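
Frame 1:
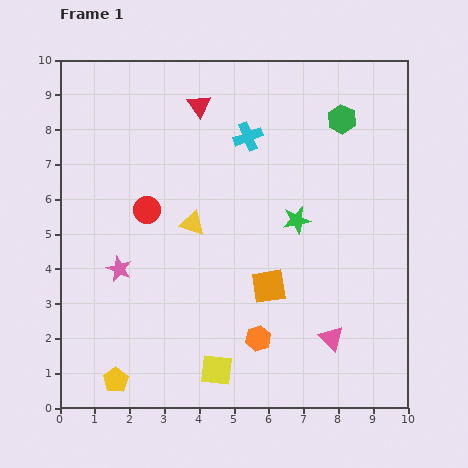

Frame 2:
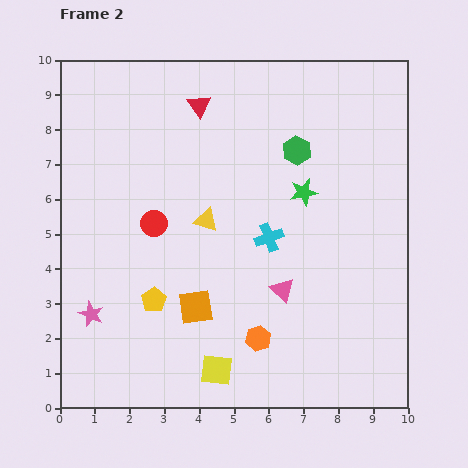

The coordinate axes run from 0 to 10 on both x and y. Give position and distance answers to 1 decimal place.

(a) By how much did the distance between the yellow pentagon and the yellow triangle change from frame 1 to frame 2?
-2.3

Distance in frame 1: 5.0. Distance in frame 2: 2.7.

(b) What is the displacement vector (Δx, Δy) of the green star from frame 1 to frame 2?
(0.2, 0.8)

The green star was at (6.8, 5.4) in frame 1 and (7.0, 6.2) in frame 2.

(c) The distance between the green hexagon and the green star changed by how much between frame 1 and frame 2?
-2.0

Distance in frame 1: 3.2. Distance in frame 2: 1.2.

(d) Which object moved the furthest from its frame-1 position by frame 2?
the cyan cross

(moved 3.0; next 2.5)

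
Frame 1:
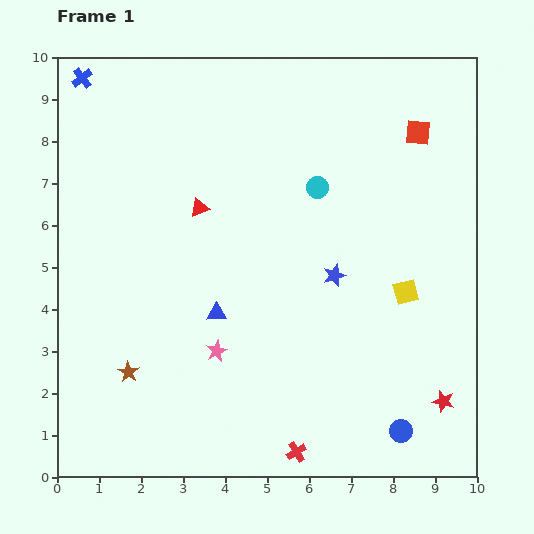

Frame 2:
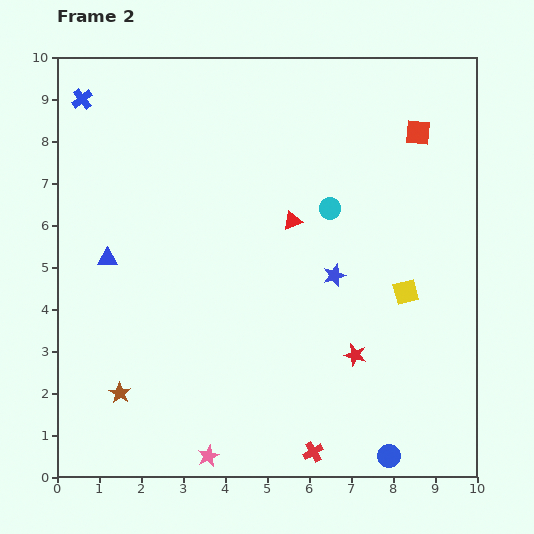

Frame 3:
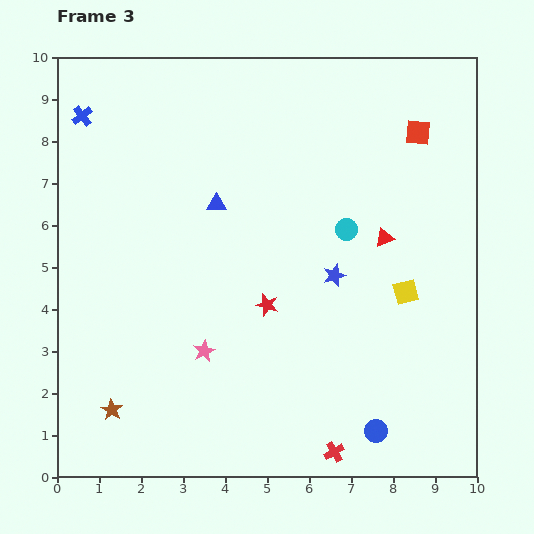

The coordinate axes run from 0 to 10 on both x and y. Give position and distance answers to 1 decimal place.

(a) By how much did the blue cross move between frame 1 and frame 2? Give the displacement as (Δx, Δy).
(0.0, -0.5)

The blue cross was at (0.6, 9.5) in frame 1 and (0.6, 9.0) in frame 2.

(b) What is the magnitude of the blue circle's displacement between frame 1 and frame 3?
0.6

The blue circle moved from (8.2, 1.1) to (7.6, 1.1), a distance of √(0.6² + 0.0²) ≈ 0.6.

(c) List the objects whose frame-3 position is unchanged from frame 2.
the blue star, the yellow square, the red square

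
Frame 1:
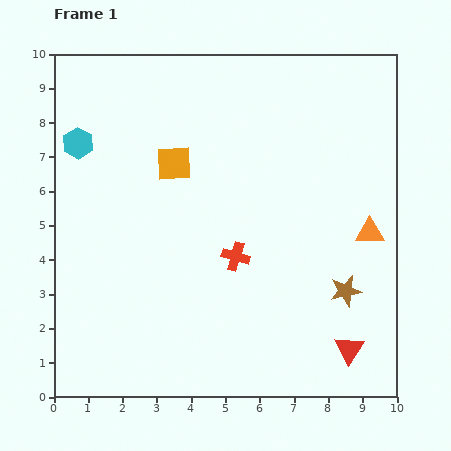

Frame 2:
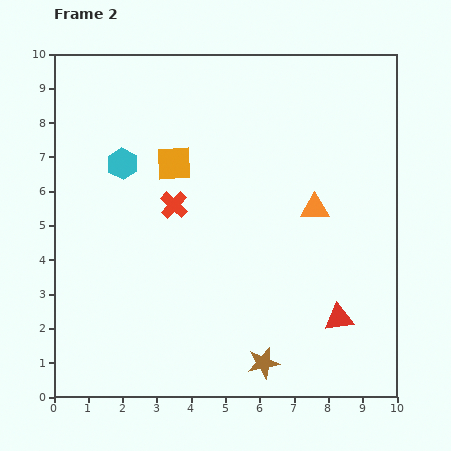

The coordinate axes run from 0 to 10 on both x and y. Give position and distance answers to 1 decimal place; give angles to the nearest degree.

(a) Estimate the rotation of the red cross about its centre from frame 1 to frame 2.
25° clockwise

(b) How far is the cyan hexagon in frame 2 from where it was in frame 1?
1.4

The cyan hexagon moved from (0.7, 7.4) to (2.0, 6.8), a distance of √(1.3² + 0.6²) ≈ 1.4.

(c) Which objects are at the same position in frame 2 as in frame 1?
the orange square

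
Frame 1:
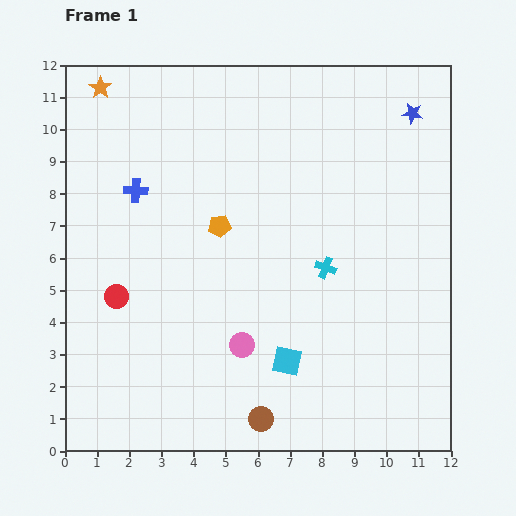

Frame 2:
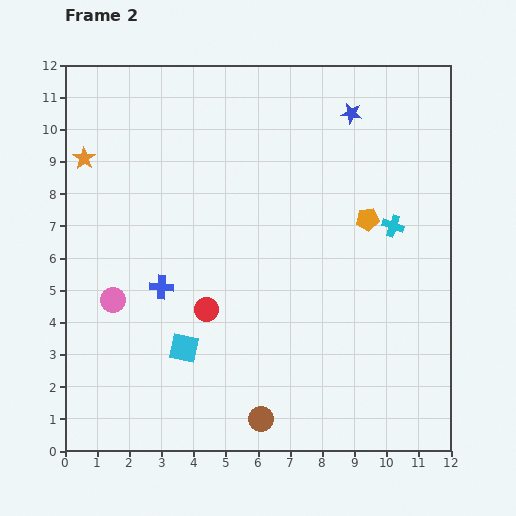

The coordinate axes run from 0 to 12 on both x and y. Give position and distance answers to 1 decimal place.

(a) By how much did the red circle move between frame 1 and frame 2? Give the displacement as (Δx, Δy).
(2.8, -0.4)

The red circle was at (1.6, 4.8) in frame 1 and (4.4, 4.4) in frame 2.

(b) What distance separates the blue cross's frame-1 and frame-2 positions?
3.1

The blue cross moved from (2.2, 8.1) to (3.0, 5.1), a distance of √(0.8² + 3.0²) ≈ 3.1.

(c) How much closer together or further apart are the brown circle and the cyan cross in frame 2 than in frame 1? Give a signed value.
+2.2

Distance in frame 1: 5.1. Distance in frame 2: 7.3.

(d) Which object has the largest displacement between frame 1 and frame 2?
the orange pentagon

(moved 4.6; next 4.2)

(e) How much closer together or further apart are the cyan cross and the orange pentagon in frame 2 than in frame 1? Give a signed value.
-2.7

Distance in frame 1: 3.5. Distance in frame 2: 0.8.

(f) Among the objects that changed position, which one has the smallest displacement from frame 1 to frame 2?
the blue star

(moved 1.9)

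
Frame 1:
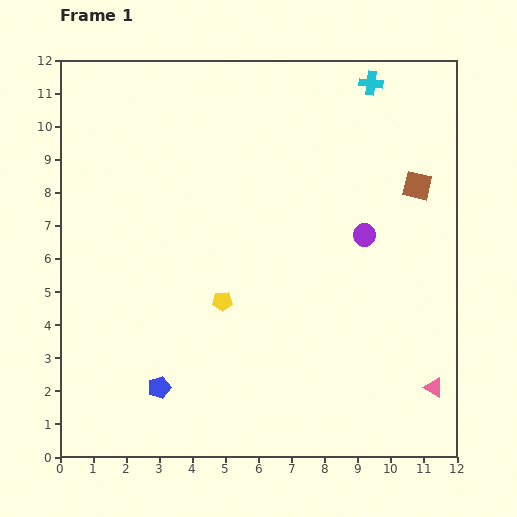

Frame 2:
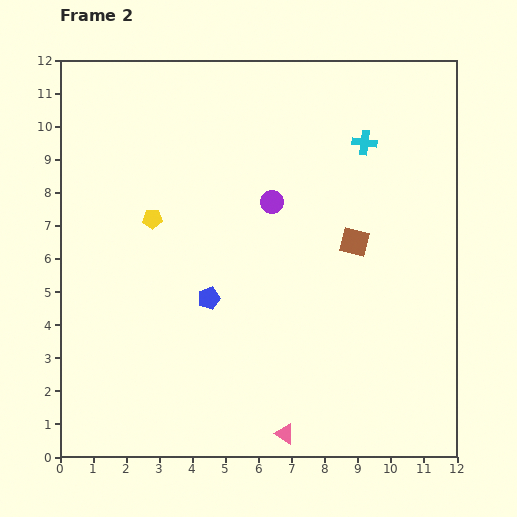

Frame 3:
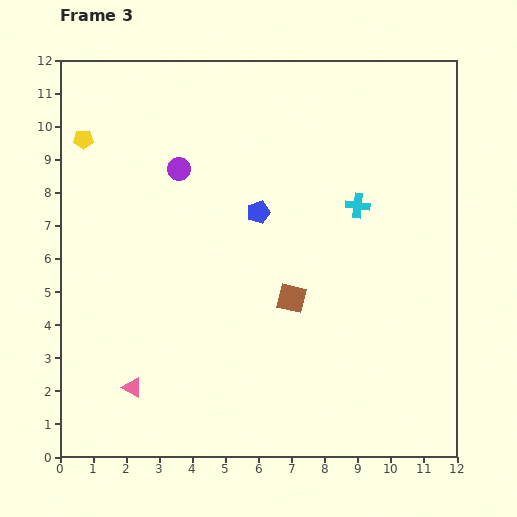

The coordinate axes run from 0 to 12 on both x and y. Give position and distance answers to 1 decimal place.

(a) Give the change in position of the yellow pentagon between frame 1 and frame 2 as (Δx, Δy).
(-2.1, 2.5)

The yellow pentagon was at (4.9, 4.7) in frame 1 and (2.8, 7.2) in frame 2.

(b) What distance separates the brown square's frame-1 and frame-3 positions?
5.1

The brown square moved from (10.8, 8.2) to (7.0, 4.8), a distance of √(3.8² + 3.4²) ≈ 5.1.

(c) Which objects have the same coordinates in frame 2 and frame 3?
none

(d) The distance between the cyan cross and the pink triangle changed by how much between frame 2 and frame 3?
-0.4

Distance in frame 2: 9.1. Distance in frame 3: 8.7.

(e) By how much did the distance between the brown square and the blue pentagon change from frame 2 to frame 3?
-1.9

Distance in frame 2: 4.7. Distance in frame 3: 2.8.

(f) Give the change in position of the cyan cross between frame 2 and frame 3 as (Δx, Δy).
(-0.2, -1.9)

The cyan cross was at (9.2, 9.5) in frame 2 and (9.0, 7.6) in frame 3.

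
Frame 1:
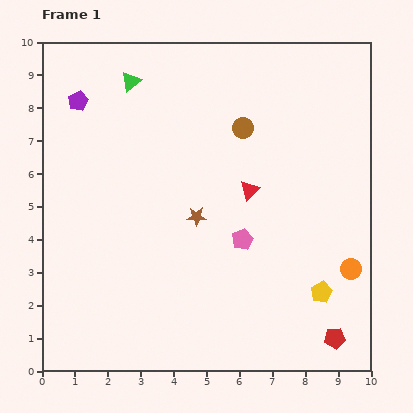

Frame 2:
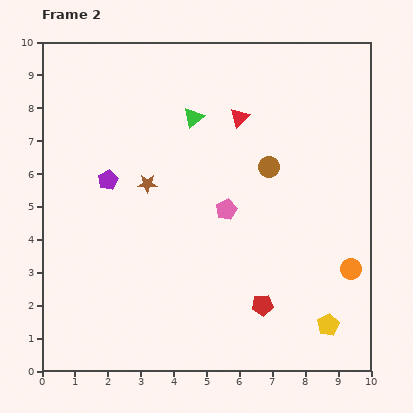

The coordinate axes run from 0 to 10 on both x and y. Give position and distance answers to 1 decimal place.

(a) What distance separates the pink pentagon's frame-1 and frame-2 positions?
1.0

The pink pentagon moved from (6.1, 4.0) to (5.6, 4.9), a distance of √(0.5² + 0.9²) ≈ 1.0.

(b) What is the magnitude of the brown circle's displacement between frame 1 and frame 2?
1.4

The brown circle moved from (6.1, 7.4) to (6.9, 6.2), a distance of √(0.8² + 1.2²) ≈ 1.4.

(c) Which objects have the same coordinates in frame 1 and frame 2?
the orange circle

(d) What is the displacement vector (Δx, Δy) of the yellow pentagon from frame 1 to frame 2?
(0.2, -1.0)

The yellow pentagon was at (8.5, 2.4) in frame 1 and (8.7, 1.4) in frame 2.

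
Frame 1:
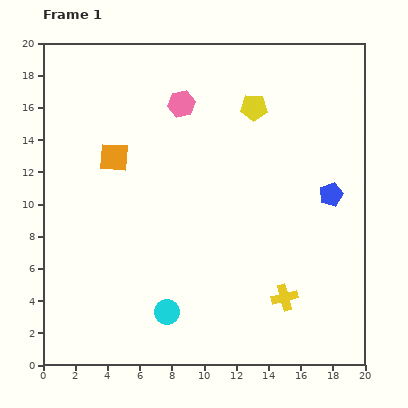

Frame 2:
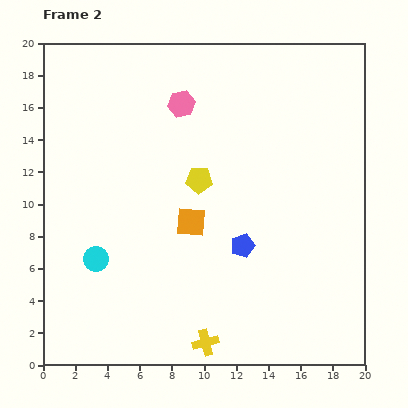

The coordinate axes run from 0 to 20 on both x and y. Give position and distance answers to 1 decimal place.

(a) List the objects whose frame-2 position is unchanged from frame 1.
the pink hexagon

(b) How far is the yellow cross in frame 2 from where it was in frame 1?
5.6

The yellow cross moved from (15.0, 4.2) to (10.1, 1.4), a distance of √(4.9² + 2.8²) ≈ 5.6.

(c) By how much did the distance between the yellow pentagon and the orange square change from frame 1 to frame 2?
-6.6

Distance in frame 1: 9.2. Distance in frame 2: 2.6.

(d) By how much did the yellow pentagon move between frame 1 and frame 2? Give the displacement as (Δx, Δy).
(-3.4, -4.5)

The yellow pentagon was at (13.1, 16.0) in frame 1 and (9.7, 11.5) in frame 2.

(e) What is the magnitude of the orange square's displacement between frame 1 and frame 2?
6.2

The orange square moved from (4.4, 12.9) to (9.2, 8.9), a distance of √(4.8² + 4.0²) ≈ 6.2.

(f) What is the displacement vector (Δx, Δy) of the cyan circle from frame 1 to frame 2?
(-4.4, 3.3)

The cyan circle was at (7.7, 3.3) in frame 1 and (3.3, 6.6) in frame 2.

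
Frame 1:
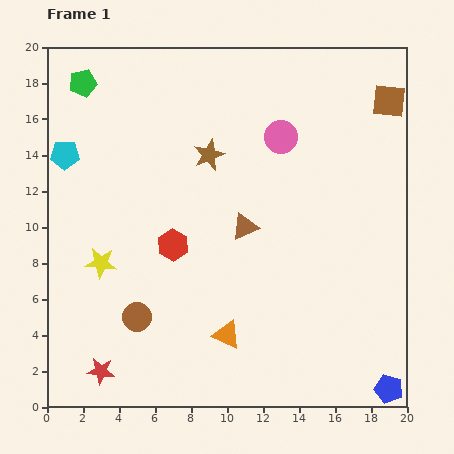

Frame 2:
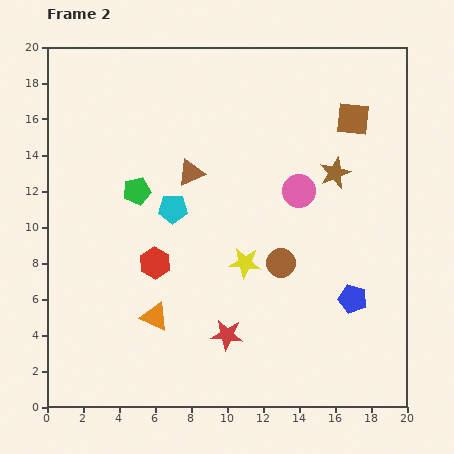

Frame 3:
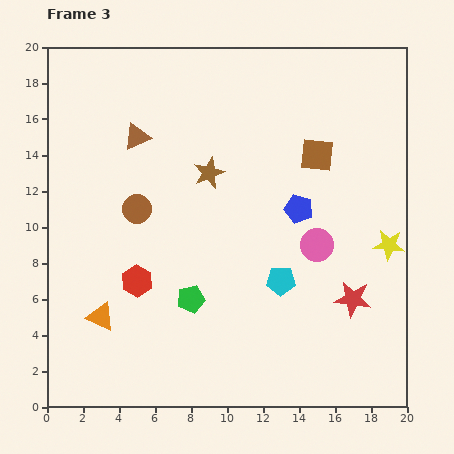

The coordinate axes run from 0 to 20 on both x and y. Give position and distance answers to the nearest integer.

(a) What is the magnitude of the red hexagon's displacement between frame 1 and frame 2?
1

The red hexagon moved from (7, 9) to (6, 8), a distance of √(1² + 1²) ≈ 1.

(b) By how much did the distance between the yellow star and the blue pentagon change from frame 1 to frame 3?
-12

Distance in frame 1: 17. Distance in frame 3: 5.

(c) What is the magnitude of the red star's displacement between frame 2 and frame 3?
7

The red star moved from (10, 4) to (17, 6), a distance of √(7² + 2²) ≈ 7.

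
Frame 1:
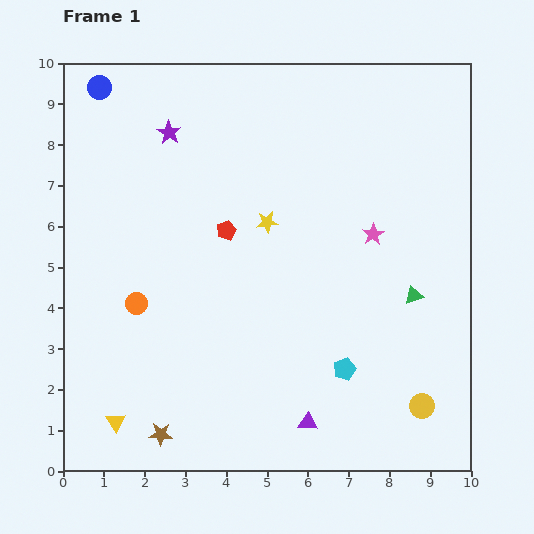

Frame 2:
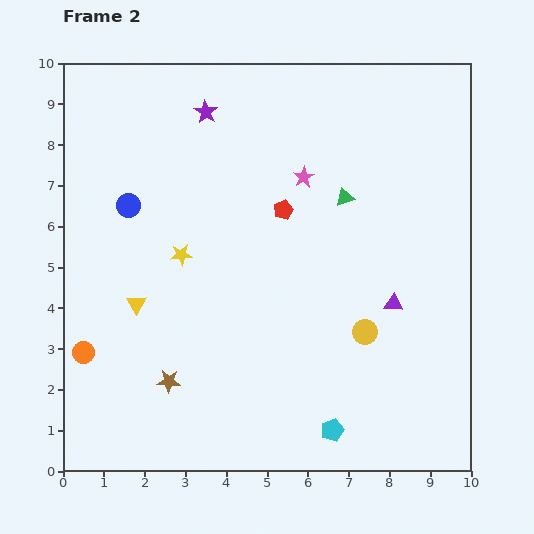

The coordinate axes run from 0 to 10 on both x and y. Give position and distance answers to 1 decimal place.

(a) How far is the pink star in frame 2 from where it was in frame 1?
2.2

The pink star moved from (7.6, 5.8) to (5.9, 7.2), a distance of √(1.7² + 1.4²) ≈ 2.2.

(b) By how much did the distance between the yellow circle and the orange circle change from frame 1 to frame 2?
-0.5

Distance in frame 1: 7.4. Distance in frame 2: 6.9.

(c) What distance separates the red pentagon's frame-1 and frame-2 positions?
1.5

The red pentagon moved from (4.0, 5.9) to (5.4, 6.4), a distance of √(1.4² + 0.5²) ≈ 1.5.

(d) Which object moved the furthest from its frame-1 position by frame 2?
the purple triangle

(moved 3.6; next 3.0)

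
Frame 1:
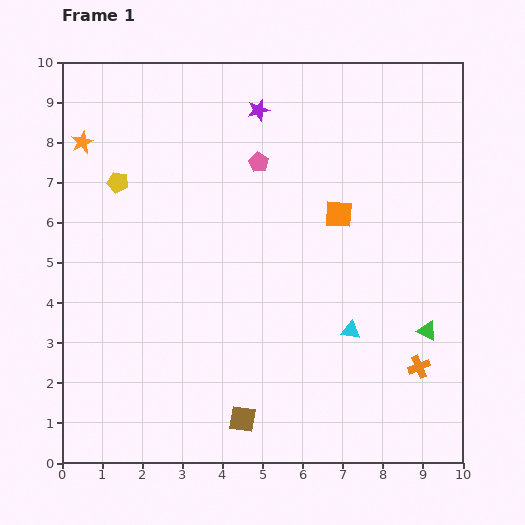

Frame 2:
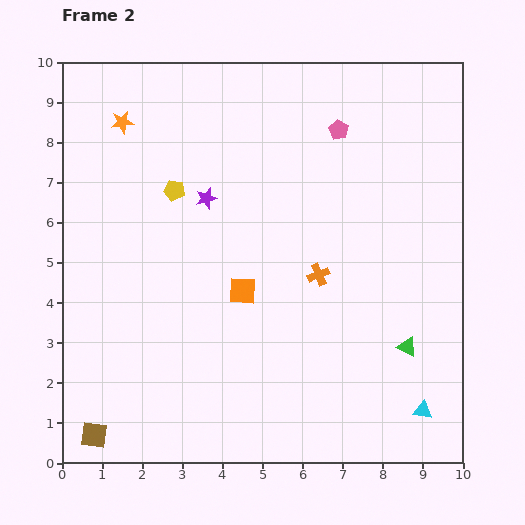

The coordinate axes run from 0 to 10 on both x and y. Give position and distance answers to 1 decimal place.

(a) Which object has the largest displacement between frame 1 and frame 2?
the brown square

(moved 3.7; next 3.4)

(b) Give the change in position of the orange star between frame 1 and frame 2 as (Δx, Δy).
(1.0, 0.5)

The orange star was at (0.5, 8.0) in frame 1 and (1.5, 8.5) in frame 2.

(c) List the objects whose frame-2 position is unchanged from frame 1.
none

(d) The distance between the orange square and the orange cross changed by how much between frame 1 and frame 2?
-2.4

Distance in frame 1: 4.3. Distance in frame 2: 1.9.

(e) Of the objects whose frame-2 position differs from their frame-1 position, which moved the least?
the green triangle

(moved 0.6)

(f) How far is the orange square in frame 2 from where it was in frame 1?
3.1

The orange square moved from (6.9, 6.2) to (4.5, 4.3), a distance of √(2.4² + 1.9²) ≈ 3.1.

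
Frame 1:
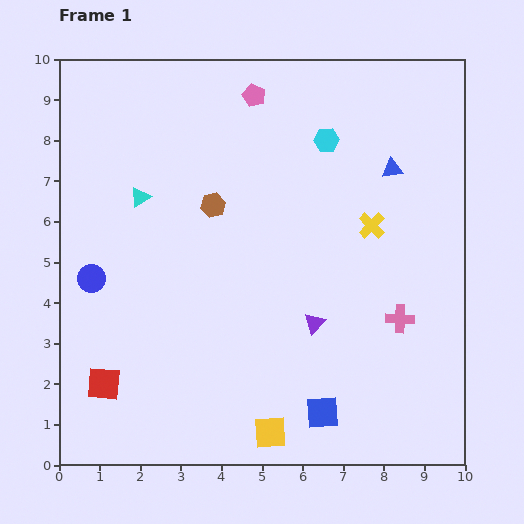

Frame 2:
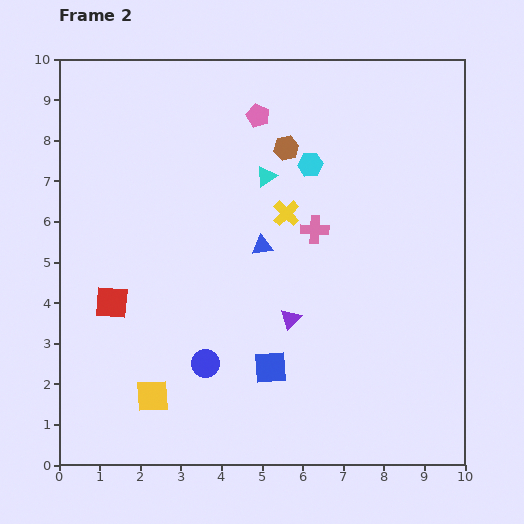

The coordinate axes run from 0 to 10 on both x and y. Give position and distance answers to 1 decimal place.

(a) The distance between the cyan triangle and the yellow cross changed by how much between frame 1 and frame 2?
-4.7

Distance in frame 1: 5.7. Distance in frame 2: 1.0.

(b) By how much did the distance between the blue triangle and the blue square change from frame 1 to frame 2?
-3.2

Distance in frame 1: 6.2. Distance in frame 2: 3.0.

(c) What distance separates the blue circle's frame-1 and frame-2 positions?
3.5

The blue circle moved from (0.8, 4.6) to (3.6, 2.5), a distance of √(2.8² + 2.1²) ≈ 3.5.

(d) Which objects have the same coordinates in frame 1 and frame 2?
none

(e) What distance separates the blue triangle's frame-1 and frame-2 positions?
3.7

The blue triangle moved from (8.2, 7.3) to (5.0, 5.4), a distance of √(3.2² + 1.9²) ≈ 3.7.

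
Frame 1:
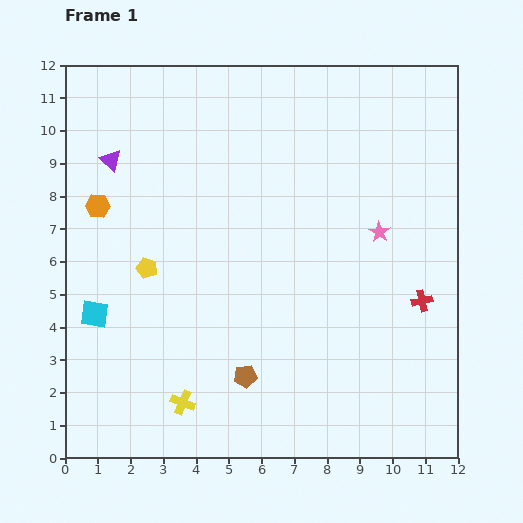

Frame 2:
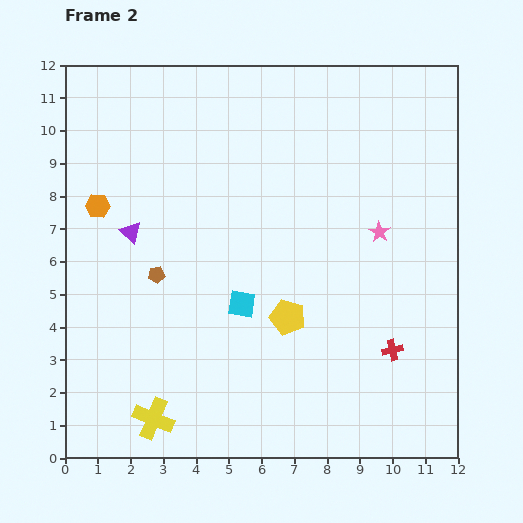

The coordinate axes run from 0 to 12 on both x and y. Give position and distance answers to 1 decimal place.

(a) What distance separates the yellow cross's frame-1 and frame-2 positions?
1.0

The yellow cross moved from (3.6, 1.7) to (2.7, 1.2), a distance of √(0.9² + 0.5²) ≈ 1.0.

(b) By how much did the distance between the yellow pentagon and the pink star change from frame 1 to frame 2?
-3.4

Distance in frame 1: 7.2. Distance in frame 2: 3.8.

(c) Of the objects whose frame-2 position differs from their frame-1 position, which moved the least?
the yellow cross

(moved 1.0)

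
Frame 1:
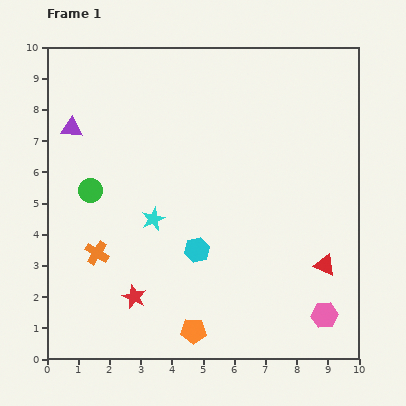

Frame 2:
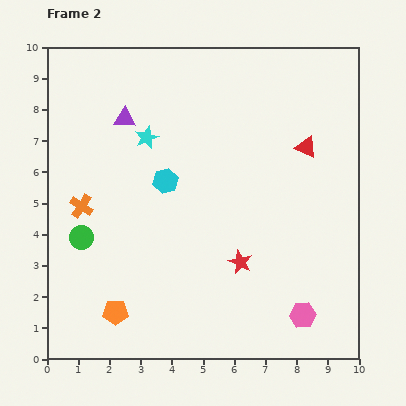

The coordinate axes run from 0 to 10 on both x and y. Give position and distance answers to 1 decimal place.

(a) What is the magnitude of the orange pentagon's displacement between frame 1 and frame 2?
2.6

The orange pentagon moved from (4.7, 0.9) to (2.2, 1.5), a distance of √(2.5² + 0.6²) ≈ 2.6.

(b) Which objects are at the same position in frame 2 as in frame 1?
none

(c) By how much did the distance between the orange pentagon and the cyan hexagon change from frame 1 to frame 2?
+1.9

Distance in frame 1: 2.6. Distance in frame 2: 4.5.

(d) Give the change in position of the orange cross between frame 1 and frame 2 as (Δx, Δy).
(-0.5, 1.5)

The orange cross was at (1.6, 3.4) in frame 1 and (1.1, 4.9) in frame 2.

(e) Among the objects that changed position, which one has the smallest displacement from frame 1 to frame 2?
the pink hexagon

(moved 0.7)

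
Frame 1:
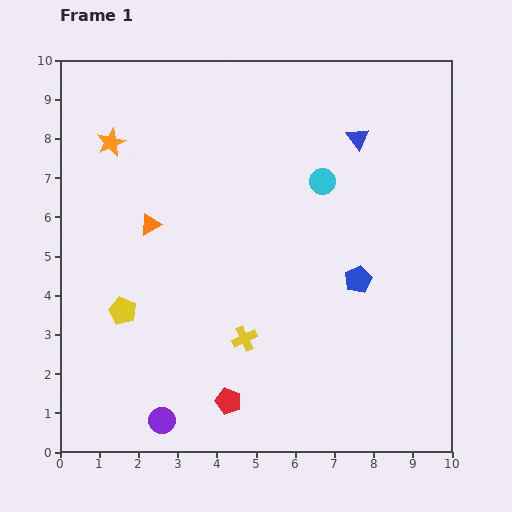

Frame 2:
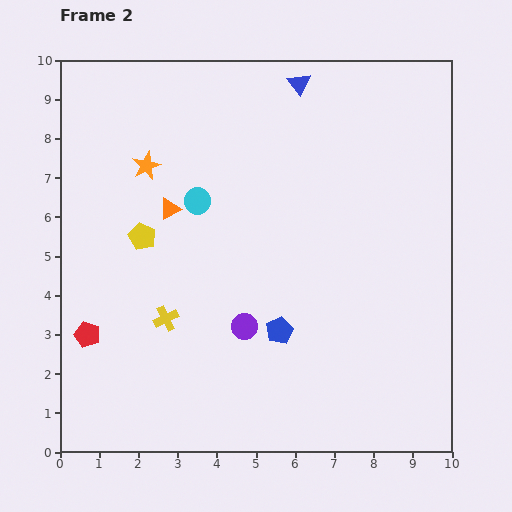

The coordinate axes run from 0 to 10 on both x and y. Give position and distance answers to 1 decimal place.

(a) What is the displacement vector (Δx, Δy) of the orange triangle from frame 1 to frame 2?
(0.5, 0.4)

The orange triangle was at (2.3, 5.8) in frame 1 and (2.8, 6.2) in frame 2.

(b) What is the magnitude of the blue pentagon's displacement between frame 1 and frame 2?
2.4

The blue pentagon moved from (7.6, 4.4) to (5.6, 3.1), a distance of √(2.0² + 1.3²) ≈ 2.4.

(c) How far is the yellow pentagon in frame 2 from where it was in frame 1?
2.0

The yellow pentagon moved from (1.6, 3.6) to (2.1, 5.5), a distance of √(0.5² + 1.9²) ≈ 2.0.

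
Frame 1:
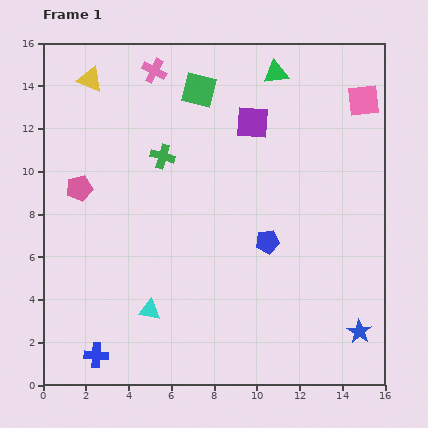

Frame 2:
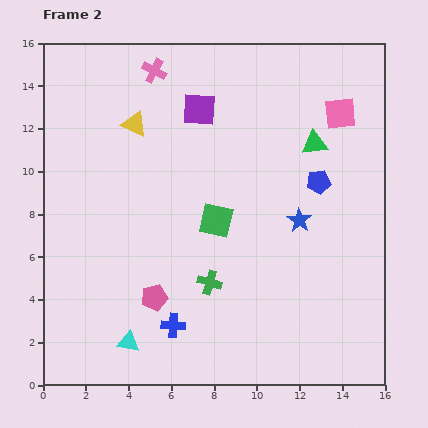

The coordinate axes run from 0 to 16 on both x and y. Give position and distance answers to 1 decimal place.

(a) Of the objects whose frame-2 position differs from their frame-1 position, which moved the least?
the pink square

(moved 1.3)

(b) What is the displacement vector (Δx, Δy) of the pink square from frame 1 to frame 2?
(-1.1, -0.6)

The pink square was at (15.0, 13.3) in frame 1 and (13.9, 12.7) in frame 2.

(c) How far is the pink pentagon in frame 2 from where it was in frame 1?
6.2

The pink pentagon moved from (1.7, 9.2) to (5.2, 4.1), a distance of √(3.5² + 5.1²) ≈ 6.2.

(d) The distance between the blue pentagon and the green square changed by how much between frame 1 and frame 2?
-2.7

Distance in frame 1: 7.8. Distance in frame 2: 5.1.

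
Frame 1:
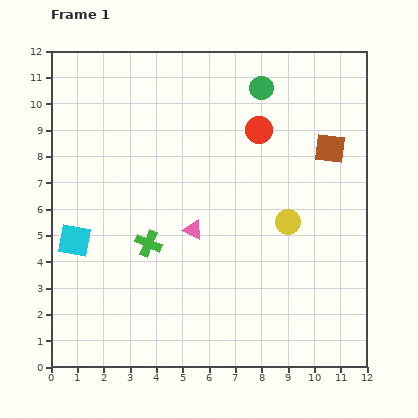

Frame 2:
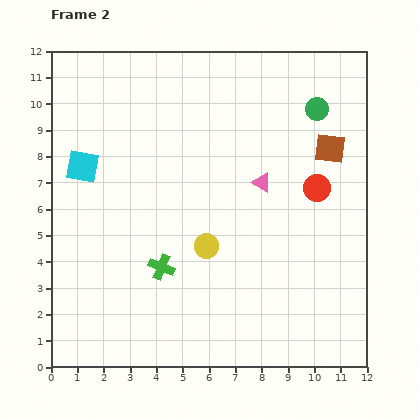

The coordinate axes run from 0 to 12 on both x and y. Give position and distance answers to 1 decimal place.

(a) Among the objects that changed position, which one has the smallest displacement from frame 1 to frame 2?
the green cross

(moved 1.0)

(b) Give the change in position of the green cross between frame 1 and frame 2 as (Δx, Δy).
(0.5, -0.9)

The green cross was at (3.7, 4.7) in frame 1 and (4.2, 3.8) in frame 2.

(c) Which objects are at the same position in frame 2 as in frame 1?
the brown square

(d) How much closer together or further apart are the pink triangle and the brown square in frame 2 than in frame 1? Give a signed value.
-3.2

Distance in frame 1: 6.1. Distance in frame 2: 2.9.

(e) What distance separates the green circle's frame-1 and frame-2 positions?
2.2

The green circle moved from (8.0, 10.6) to (10.1, 9.8), a distance of √(2.1² + 0.8²) ≈ 2.2.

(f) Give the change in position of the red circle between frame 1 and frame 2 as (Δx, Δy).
(2.2, -2.2)

The red circle was at (7.9, 9.0) in frame 1 and (10.1, 6.8) in frame 2.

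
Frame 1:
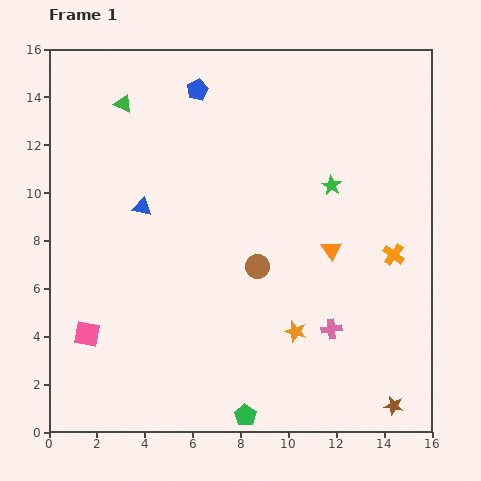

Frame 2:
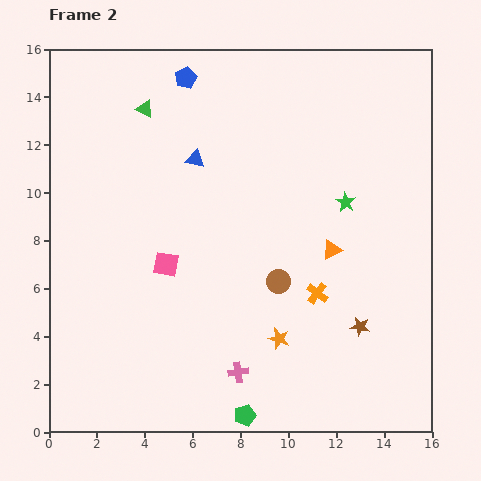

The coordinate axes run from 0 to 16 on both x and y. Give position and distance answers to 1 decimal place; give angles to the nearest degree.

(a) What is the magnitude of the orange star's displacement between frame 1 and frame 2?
0.8

The orange star moved from (10.3, 4.2) to (9.6, 3.9), a distance of √(0.7² + 0.3²) ≈ 0.8.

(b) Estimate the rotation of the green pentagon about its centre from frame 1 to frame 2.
22° clockwise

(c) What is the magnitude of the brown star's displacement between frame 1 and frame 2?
3.6

The brown star moved from (14.4, 1.1) to (13.0, 4.4), a distance of √(1.4² + 3.3²) ≈ 3.6.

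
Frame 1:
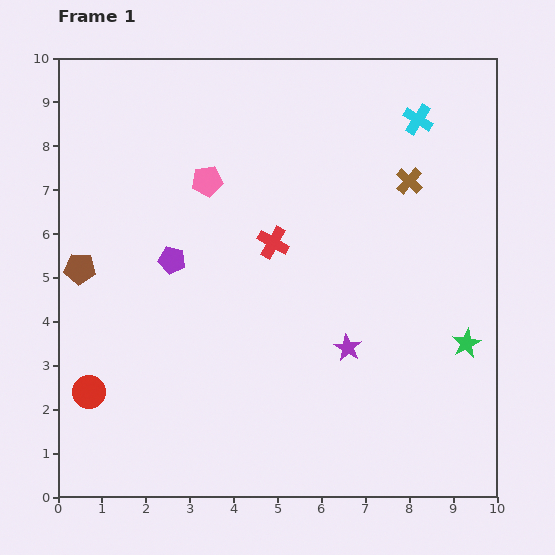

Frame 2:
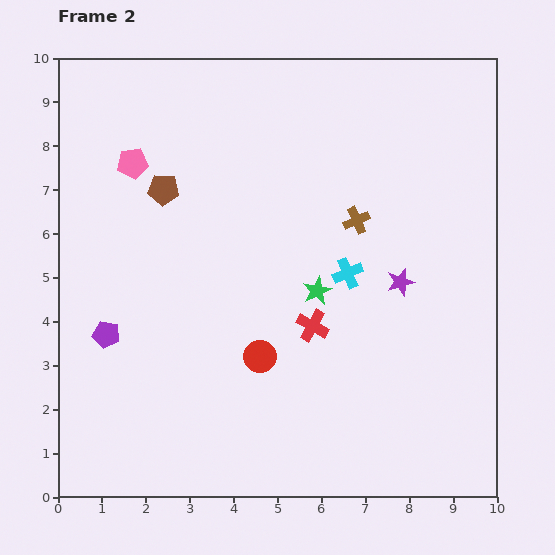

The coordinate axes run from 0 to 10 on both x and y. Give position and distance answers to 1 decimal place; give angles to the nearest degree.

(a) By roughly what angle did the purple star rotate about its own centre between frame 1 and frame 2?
27° clockwise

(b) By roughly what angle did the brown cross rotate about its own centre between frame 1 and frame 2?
25° clockwise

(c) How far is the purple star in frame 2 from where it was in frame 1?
1.9

The purple star moved from (6.6, 3.4) to (7.8, 4.9), a distance of √(1.2² + 1.5²) ≈ 1.9.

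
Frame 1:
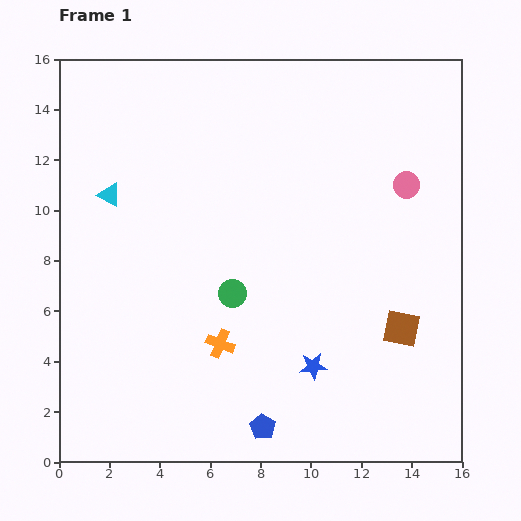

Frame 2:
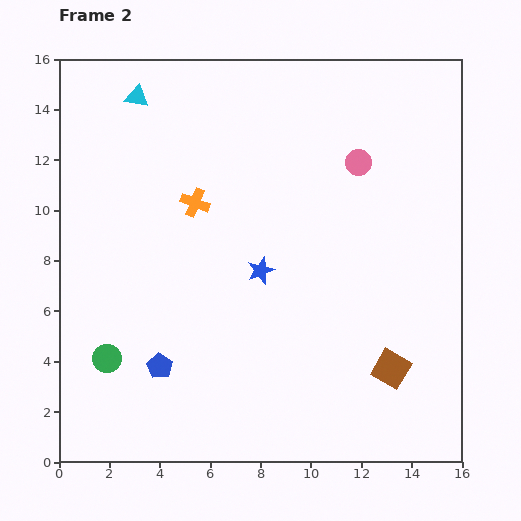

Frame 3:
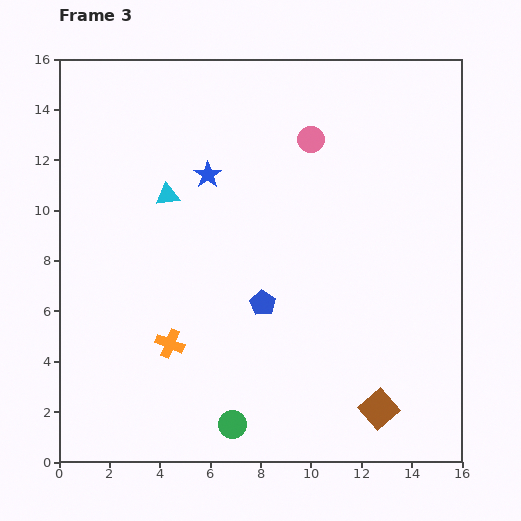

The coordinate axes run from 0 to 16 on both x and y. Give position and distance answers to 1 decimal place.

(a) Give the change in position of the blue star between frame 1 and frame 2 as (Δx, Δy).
(-2.1, 3.8)

The blue star was at (10.1, 3.8) in frame 1 and (8.0, 7.6) in frame 2.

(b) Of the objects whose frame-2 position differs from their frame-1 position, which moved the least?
the brown square

(moved 1.6)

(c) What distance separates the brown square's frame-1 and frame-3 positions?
3.3

The brown square moved from (13.6, 5.3) to (12.7, 2.1), a distance of √(0.9² + 3.2²) ≈ 3.3.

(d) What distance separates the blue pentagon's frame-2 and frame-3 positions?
4.8

The blue pentagon moved from (4.0, 3.8) to (8.1, 6.3), a distance of √(4.1² + 2.5²) ≈ 4.8.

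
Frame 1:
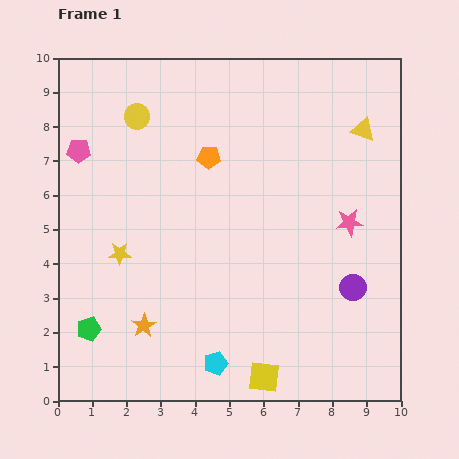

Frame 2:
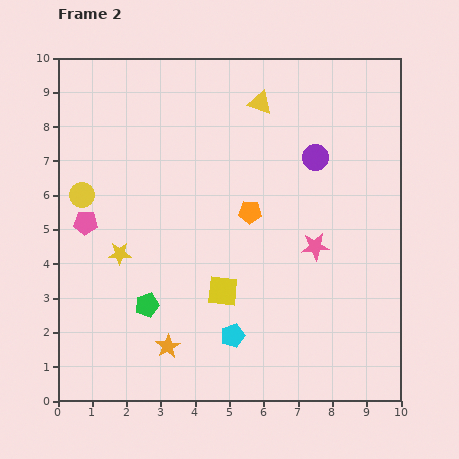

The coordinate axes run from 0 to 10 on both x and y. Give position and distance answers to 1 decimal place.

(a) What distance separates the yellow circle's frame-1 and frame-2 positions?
2.8

The yellow circle moved from (2.3, 8.3) to (0.7, 6.0), a distance of √(1.6² + 2.3²) ≈ 2.8.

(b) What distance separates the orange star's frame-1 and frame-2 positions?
0.9

The orange star moved from (2.5, 2.2) to (3.2, 1.6), a distance of √(0.7² + 0.6²) ≈ 0.9.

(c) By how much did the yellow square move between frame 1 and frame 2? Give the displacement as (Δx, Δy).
(-1.2, 2.5)

The yellow square was at (6.0, 0.7) in frame 1 and (4.8, 3.2) in frame 2.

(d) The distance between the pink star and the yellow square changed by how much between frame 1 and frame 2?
-2.1

Distance in frame 1: 5.1. Distance in frame 2: 3.0.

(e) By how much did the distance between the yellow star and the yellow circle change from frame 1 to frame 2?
-2.0

Distance in frame 1: 4.0. Distance in frame 2: 2.0.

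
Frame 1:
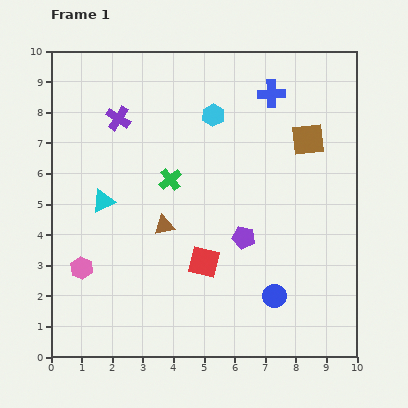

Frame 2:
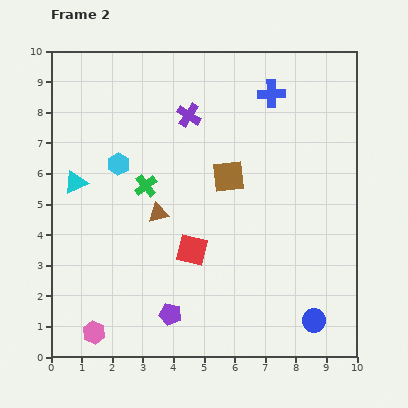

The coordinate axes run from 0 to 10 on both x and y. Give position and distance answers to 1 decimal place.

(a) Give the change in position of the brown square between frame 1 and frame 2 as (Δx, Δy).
(-2.6, -1.2)

The brown square was at (8.4, 7.1) in frame 1 and (5.8, 5.9) in frame 2.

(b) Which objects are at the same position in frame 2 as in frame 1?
the blue cross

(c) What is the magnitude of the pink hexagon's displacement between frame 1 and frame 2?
2.1

The pink hexagon moved from (1.0, 2.9) to (1.4, 0.8), a distance of √(0.4² + 2.1²) ≈ 2.1.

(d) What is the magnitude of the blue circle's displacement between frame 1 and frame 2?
1.5

The blue circle moved from (7.3, 2.0) to (8.6, 1.2), a distance of √(1.3² + 0.8²) ≈ 1.5.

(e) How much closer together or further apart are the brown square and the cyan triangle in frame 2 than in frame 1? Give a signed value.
-2.0

Distance in frame 1: 7.0. Distance in frame 2: 5.0.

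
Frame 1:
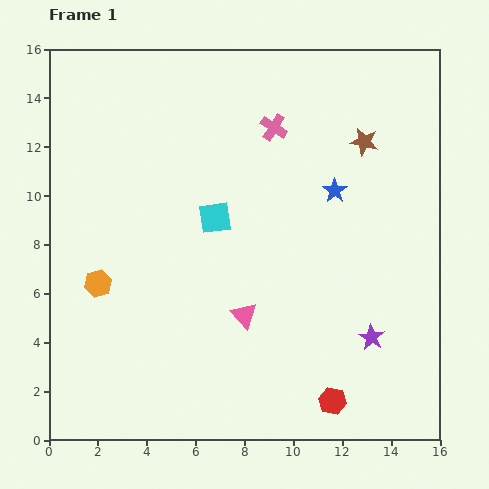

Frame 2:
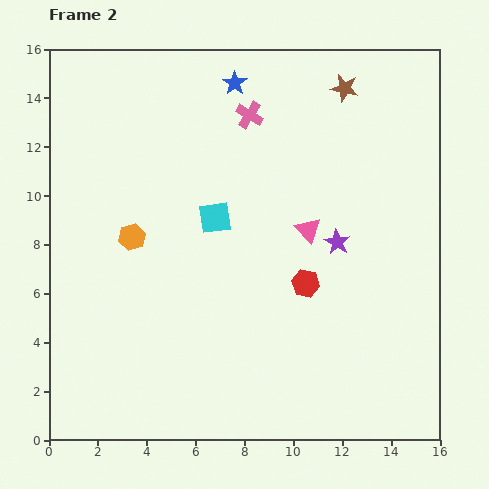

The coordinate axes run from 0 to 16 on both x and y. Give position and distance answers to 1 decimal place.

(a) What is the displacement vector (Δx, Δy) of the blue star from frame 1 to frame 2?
(-4.1, 4.4)

The blue star was at (11.7, 10.2) in frame 1 and (7.6, 14.6) in frame 2.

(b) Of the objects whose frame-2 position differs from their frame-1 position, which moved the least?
the pink cross

(moved 1.1)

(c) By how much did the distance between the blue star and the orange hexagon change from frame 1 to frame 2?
-2.8

Distance in frame 1: 10.4. Distance in frame 2: 7.6.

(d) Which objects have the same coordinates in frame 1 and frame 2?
the cyan square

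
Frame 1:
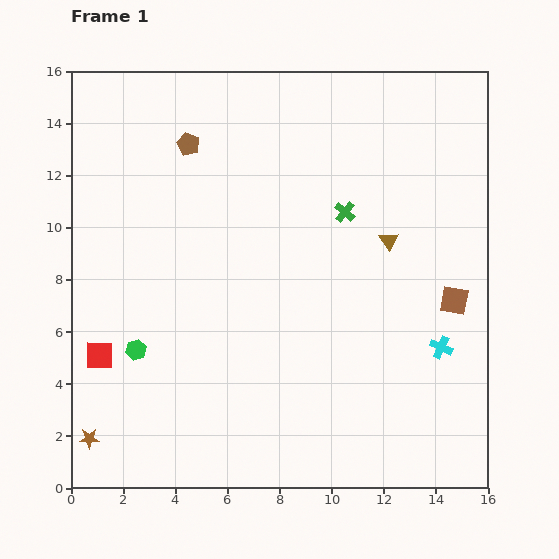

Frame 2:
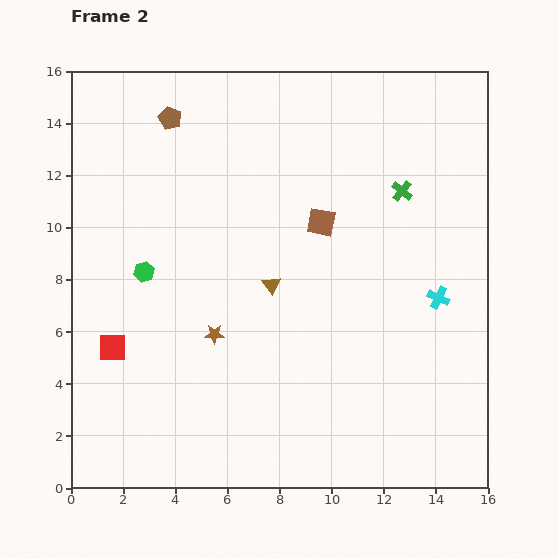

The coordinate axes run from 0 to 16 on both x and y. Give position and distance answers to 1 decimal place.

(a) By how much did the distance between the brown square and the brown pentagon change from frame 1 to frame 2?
-4.8

Distance in frame 1: 11.8. Distance in frame 2: 7.0.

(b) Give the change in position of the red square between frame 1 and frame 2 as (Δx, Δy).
(0.5, 0.3)

The red square was at (1.1, 5.1) in frame 1 and (1.6, 5.4) in frame 2.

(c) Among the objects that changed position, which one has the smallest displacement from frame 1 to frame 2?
the red square

(moved 0.6)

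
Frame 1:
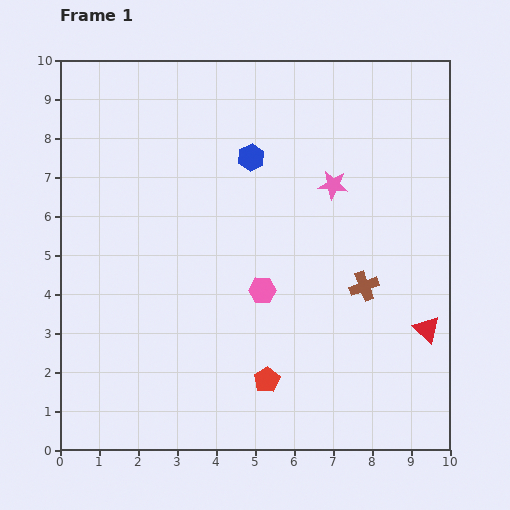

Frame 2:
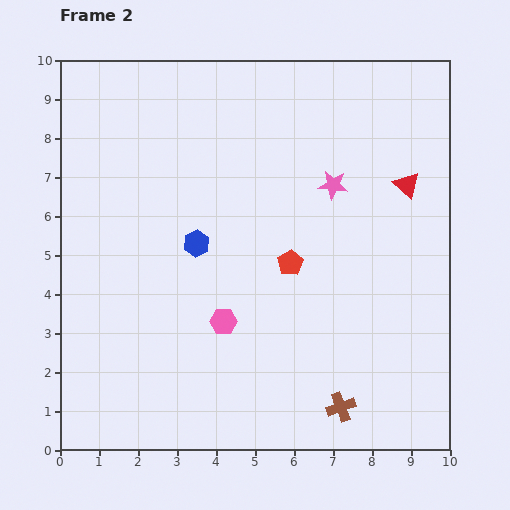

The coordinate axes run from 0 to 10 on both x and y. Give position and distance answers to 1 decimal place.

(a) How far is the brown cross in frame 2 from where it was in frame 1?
3.2

The brown cross moved from (7.8, 4.2) to (7.2, 1.1), a distance of √(0.6² + 3.1²) ≈ 3.2.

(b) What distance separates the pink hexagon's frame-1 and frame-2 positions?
1.3

The pink hexagon moved from (5.2, 4.1) to (4.2, 3.3), a distance of √(1.0² + 0.8²) ≈ 1.3.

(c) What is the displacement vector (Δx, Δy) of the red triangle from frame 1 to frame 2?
(-0.5, 3.7)

The red triangle was at (9.4, 3.1) in frame 1 and (8.9, 6.8) in frame 2.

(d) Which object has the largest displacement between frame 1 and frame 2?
the red triangle

(moved 3.7; next 3.2)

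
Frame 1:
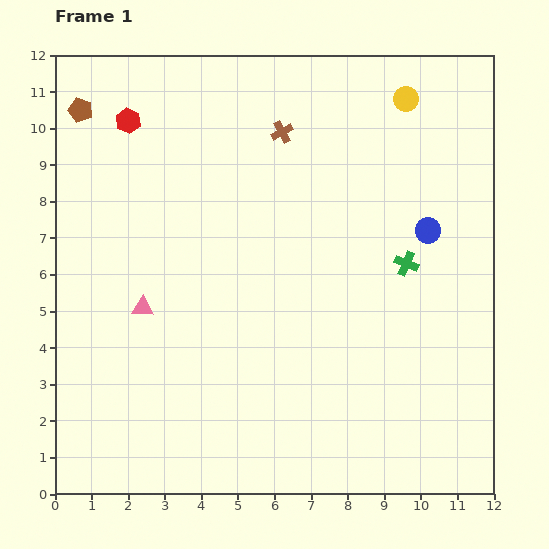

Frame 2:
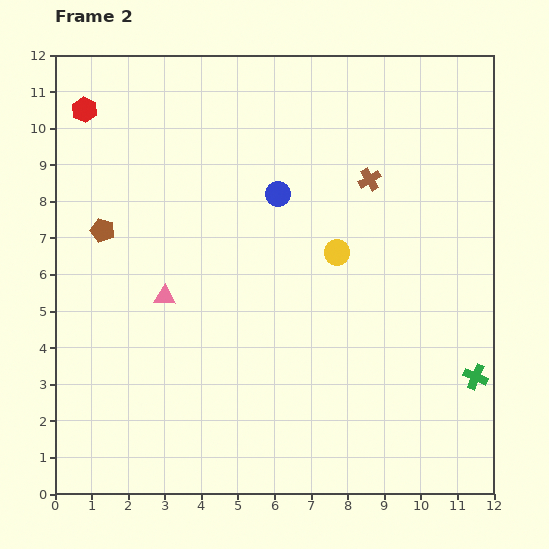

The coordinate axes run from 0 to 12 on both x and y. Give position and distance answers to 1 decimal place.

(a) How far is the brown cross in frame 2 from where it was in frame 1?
2.7

The brown cross moved from (6.2, 9.9) to (8.6, 8.6), a distance of √(2.4² + 1.3²) ≈ 2.7.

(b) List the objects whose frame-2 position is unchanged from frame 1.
none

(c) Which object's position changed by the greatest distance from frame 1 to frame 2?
the yellow circle

(moved 4.6; next 4.2)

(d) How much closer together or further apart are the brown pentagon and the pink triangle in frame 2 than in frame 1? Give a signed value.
-3.2

Distance in frame 1: 5.7. Distance in frame 2: 2.5.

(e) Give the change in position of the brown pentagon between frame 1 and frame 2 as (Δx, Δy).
(0.6, -3.3)

The brown pentagon was at (0.7, 10.5) in frame 1 and (1.3, 7.2) in frame 2.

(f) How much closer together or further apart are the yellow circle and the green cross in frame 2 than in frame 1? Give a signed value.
+0.6

Distance in frame 1: 4.5. Distance in frame 2: 5.1.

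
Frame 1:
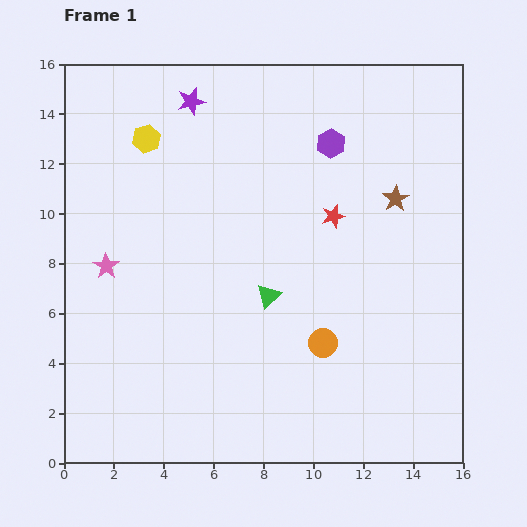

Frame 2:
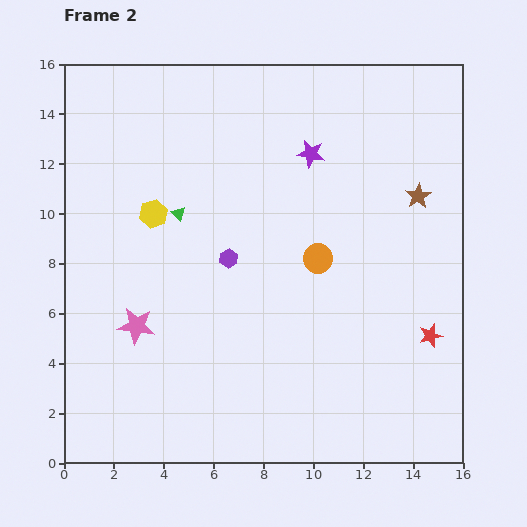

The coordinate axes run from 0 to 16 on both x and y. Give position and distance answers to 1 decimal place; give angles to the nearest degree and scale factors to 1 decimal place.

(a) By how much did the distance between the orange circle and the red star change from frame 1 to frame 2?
+0.4

Distance in frame 1: 5.1. Distance in frame 2: 5.5.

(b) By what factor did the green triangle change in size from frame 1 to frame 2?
0.6×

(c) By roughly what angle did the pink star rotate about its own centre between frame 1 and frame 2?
27° counter-clockwise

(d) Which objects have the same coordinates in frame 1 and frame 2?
none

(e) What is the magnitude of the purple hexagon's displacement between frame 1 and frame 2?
6.2

The purple hexagon moved from (10.7, 12.8) to (6.6, 8.2), a distance of √(4.1² + 4.6²) ≈ 6.2.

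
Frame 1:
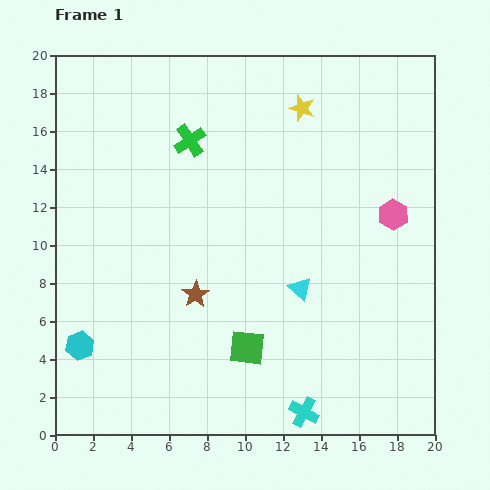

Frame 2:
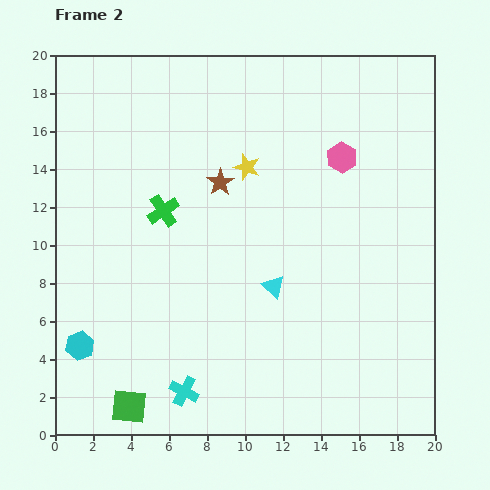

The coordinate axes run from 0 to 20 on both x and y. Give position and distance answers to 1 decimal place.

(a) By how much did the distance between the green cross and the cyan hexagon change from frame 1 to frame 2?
-3.9

Distance in frame 1: 12.3. Distance in frame 2: 8.4.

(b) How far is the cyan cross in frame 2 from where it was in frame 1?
6.4

The cyan cross moved from (13.1, 1.2) to (6.8, 2.3), a distance of √(6.3² + 1.1²) ≈ 6.4.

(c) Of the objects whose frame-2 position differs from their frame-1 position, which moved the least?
the cyan triangle

(moved 1.4)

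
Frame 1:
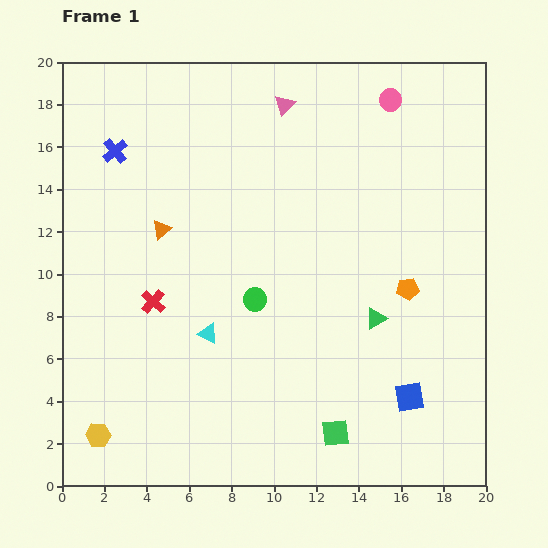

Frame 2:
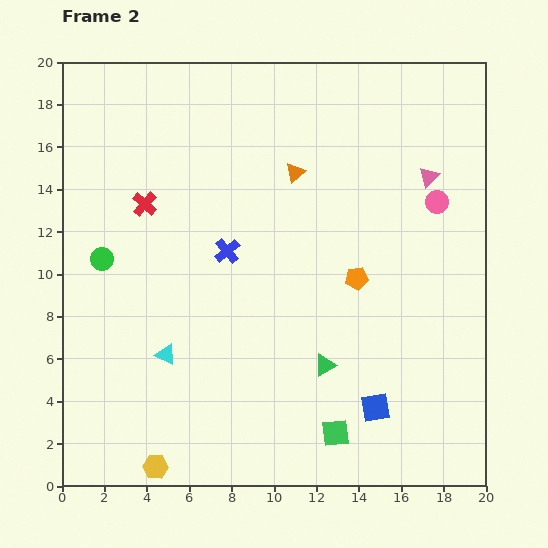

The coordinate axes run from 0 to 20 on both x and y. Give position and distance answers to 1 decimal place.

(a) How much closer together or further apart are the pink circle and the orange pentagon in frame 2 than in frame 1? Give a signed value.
-3.7

Distance in frame 1: 8.9. Distance in frame 2: 5.2.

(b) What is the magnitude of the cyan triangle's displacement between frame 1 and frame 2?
2.2

The cyan triangle moved from (6.9, 7.2) to (4.9, 6.2), a distance of √(2.0² + 1.0²) ≈ 2.2.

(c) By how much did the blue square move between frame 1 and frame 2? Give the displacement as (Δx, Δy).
(-1.6, -0.5)

The blue square was at (16.4, 4.2) in frame 1 and (14.8, 3.7) in frame 2.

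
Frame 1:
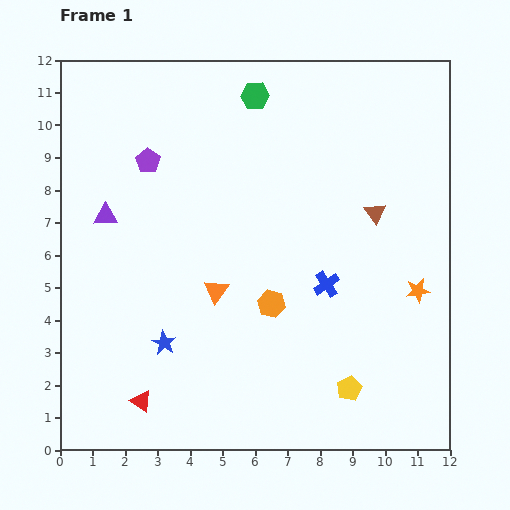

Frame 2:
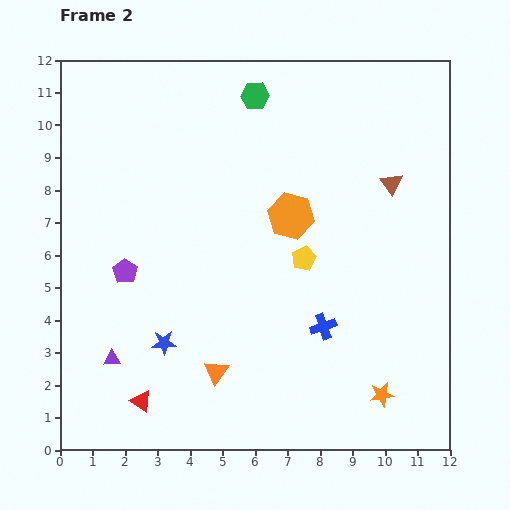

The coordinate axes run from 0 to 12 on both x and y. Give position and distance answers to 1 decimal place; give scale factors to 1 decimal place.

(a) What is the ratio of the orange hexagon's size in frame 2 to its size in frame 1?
1.7×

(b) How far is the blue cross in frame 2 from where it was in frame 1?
1.3

The blue cross moved from (8.2, 5.1) to (8.1, 3.8), a distance of √(0.1² + 1.3²) ≈ 1.3.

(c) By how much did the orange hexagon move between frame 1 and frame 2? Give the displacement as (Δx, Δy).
(0.6, 2.7)

The orange hexagon was at (6.5, 4.5) in frame 1 and (7.1, 7.2) in frame 2.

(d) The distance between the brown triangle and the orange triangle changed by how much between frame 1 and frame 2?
+2.4

Distance in frame 1: 5.5. Distance in frame 2: 7.9.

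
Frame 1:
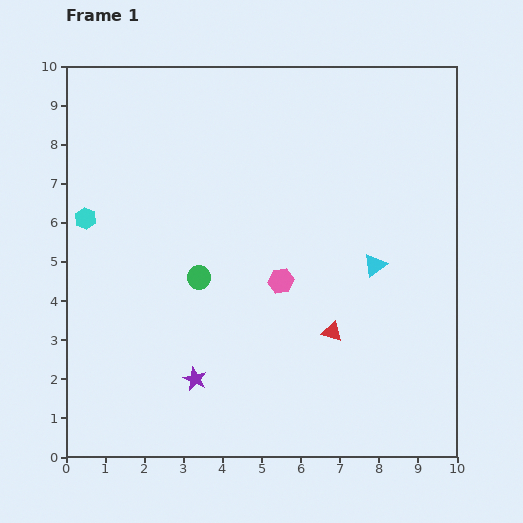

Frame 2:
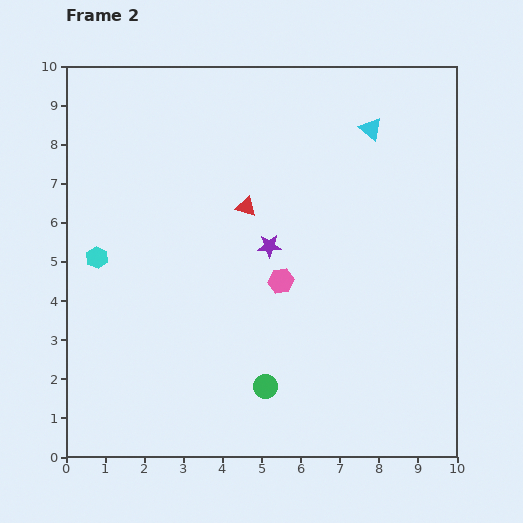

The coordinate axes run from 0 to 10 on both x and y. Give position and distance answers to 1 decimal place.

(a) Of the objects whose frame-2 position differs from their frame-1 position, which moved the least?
the cyan hexagon

(moved 1.0)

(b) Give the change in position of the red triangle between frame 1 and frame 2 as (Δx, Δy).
(-2.2, 3.2)

The red triangle was at (6.8, 3.2) in frame 1 and (4.6, 6.4) in frame 2.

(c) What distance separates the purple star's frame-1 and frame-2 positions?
3.9

The purple star moved from (3.3, 2.0) to (5.2, 5.4), a distance of √(1.9² + 3.4²) ≈ 3.9.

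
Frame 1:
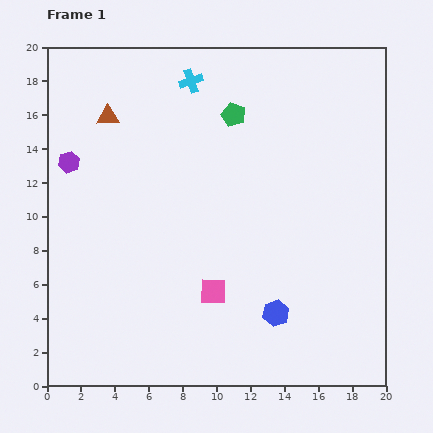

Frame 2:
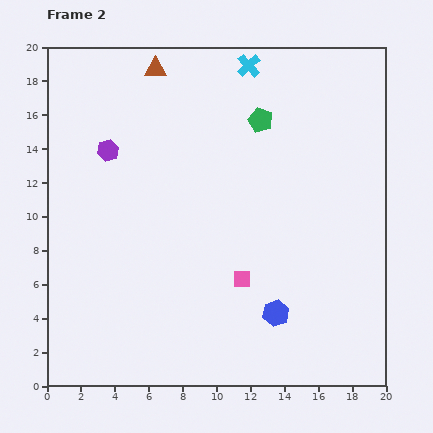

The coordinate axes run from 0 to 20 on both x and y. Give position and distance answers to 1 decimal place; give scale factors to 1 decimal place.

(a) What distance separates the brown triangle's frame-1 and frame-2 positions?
4.0

The brown triangle moved from (3.6, 15.9) to (6.4, 18.7), a distance of √(2.8² + 2.8²) ≈ 4.0.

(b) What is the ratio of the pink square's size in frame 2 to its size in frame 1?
0.7×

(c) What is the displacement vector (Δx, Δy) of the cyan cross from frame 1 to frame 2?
(3.4, 0.9)

The cyan cross was at (8.5, 18.0) in frame 1 and (11.9, 18.9) in frame 2.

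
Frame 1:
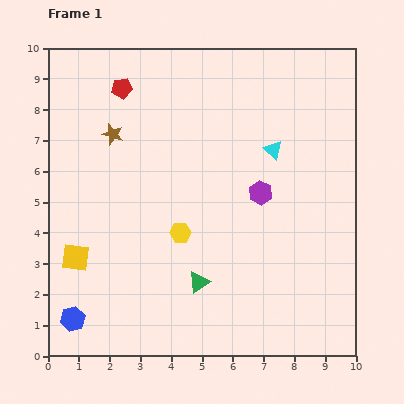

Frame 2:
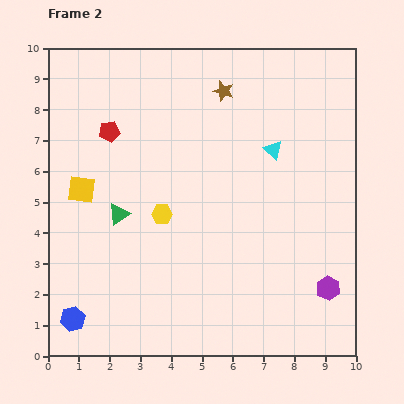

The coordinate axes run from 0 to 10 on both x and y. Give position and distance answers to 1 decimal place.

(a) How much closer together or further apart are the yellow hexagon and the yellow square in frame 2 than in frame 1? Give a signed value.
-0.8

Distance in frame 1: 3.5. Distance in frame 2: 2.7.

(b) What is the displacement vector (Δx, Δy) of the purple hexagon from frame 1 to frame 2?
(2.2, -3.1)

The purple hexagon was at (6.9, 5.3) in frame 1 and (9.1, 2.2) in frame 2.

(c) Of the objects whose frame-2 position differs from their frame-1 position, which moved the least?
the yellow hexagon

(moved 0.8)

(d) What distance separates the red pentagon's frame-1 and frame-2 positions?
1.5

The red pentagon moved from (2.4, 8.7) to (2.0, 7.3), a distance of √(0.4² + 1.4²) ≈ 1.5.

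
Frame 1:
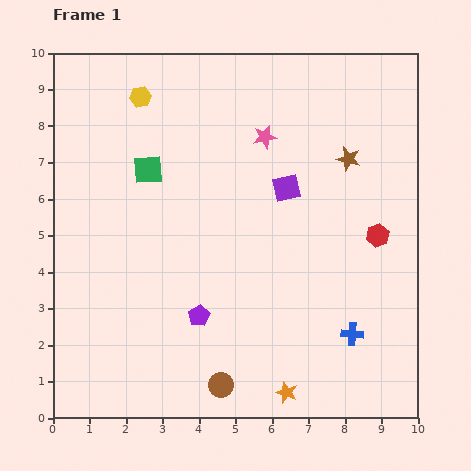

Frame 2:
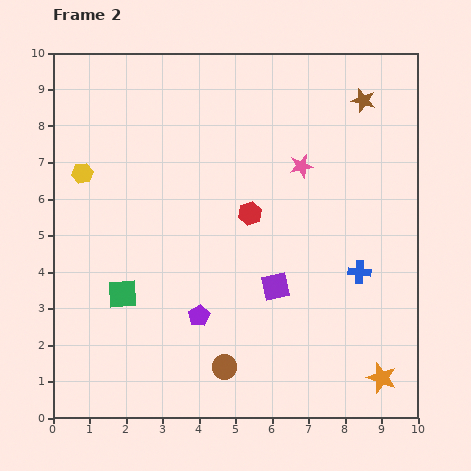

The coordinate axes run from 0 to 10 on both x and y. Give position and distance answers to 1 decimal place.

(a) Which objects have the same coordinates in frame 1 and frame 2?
the purple pentagon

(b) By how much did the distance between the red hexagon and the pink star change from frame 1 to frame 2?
-2.2

Distance in frame 1: 4.1. Distance in frame 2: 1.9.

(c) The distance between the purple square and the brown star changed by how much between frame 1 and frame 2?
+3.7

Distance in frame 1: 1.9. Distance in frame 2: 5.6.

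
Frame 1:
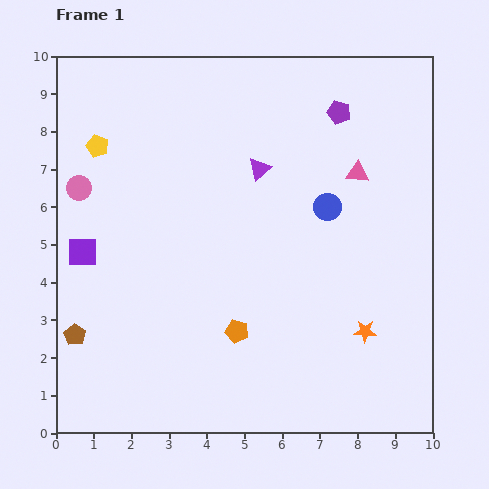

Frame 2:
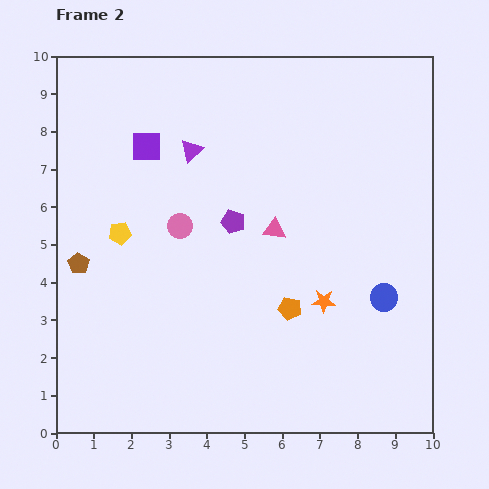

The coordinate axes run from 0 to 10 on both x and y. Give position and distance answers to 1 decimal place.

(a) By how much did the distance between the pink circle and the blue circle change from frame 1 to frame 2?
-0.9

Distance in frame 1: 6.6. Distance in frame 2: 5.7.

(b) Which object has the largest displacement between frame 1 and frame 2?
the purple pentagon

(moved 4.0; next 3.3)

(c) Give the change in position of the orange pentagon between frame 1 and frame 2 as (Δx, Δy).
(1.4, 0.6)

The orange pentagon was at (4.8, 2.7) in frame 1 and (6.2, 3.3) in frame 2.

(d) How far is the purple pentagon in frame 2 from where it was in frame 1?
4.0

The purple pentagon moved from (7.5, 8.5) to (4.7, 5.6), a distance of √(2.8² + 2.9²) ≈ 4.0.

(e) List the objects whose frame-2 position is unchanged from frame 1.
none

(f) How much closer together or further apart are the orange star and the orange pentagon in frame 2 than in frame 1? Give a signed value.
-2.5

Distance in frame 1: 3.4. Distance in frame 2: 0.9.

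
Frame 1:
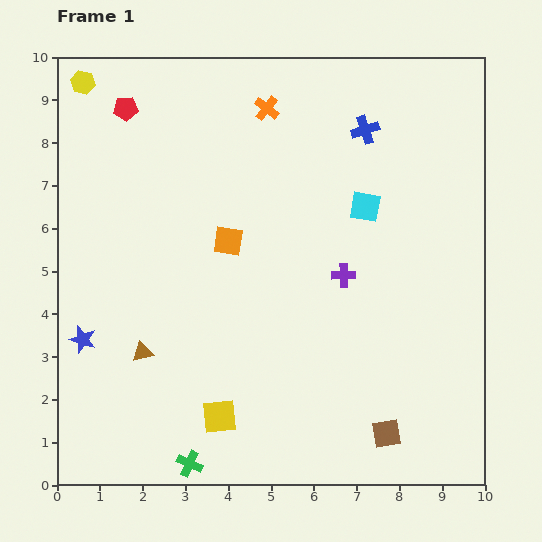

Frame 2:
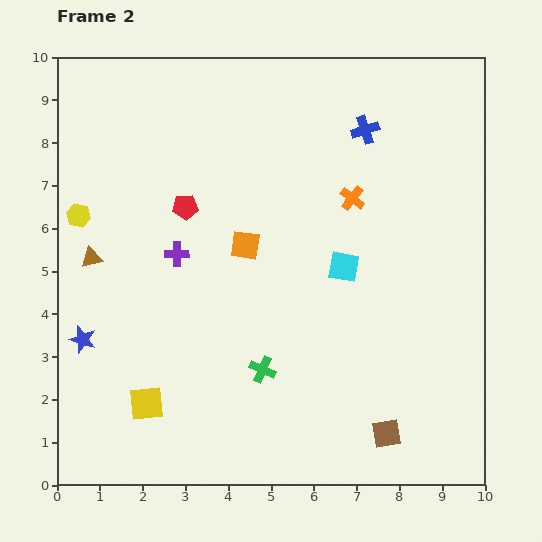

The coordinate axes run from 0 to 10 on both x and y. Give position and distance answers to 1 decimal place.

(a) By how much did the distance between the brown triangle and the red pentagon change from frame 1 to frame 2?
-3.2

Distance in frame 1: 5.7. Distance in frame 2: 2.5.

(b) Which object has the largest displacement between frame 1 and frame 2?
the purple cross

(moved 3.9; next 3.1)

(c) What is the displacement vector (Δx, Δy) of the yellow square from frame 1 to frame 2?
(-1.7, 0.3)

The yellow square was at (3.8, 1.6) in frame 1 and (2.1, 1.9) in frame 2.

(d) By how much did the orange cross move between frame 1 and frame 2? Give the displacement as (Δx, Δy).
(2.0, -2.1)

The orange cross was at (4.9, 8.8) in frame 1 and (6.9, 6.7) in frame 2.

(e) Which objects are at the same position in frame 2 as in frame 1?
the blue star, the brown square, the blue cross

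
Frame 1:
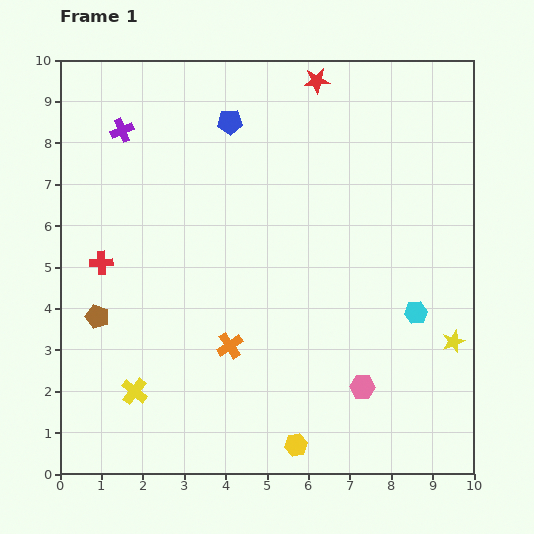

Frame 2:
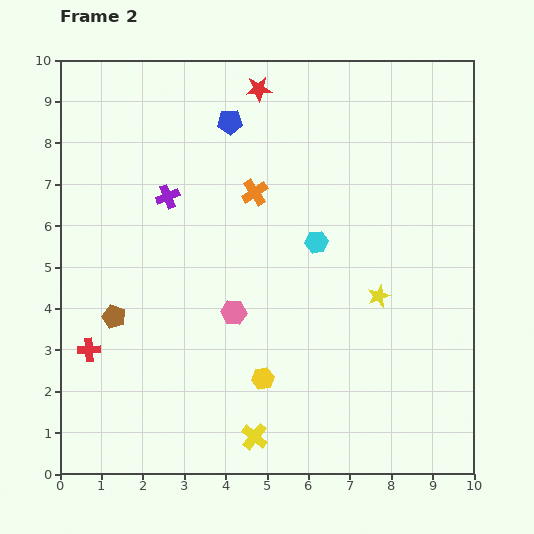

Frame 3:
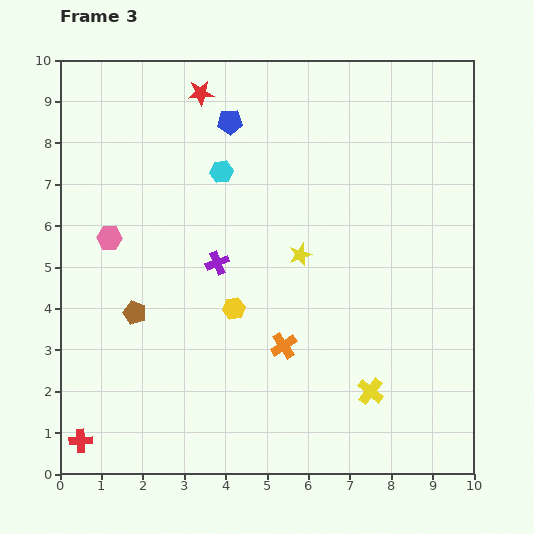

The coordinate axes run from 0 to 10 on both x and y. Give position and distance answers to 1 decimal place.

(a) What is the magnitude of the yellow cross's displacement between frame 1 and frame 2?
3.1

The yellow cross moved from (1.8, 2.0) to (4.7, 0.9), a distance of √(2.9² + 1.1²) ≈ 3.1.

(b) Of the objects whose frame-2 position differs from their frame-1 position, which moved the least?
the brown pentagon

(moved 0.4)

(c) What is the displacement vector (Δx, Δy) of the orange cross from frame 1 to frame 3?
(1.3, 0.0)

The orange cross was at (4.1, 3.1) in frame 1 and (5.4, 3.1) in frame 3.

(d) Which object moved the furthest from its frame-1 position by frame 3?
the pink hexagon

(moved 7.1; next 5.8)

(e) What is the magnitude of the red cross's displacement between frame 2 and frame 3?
2.2

The red cross moved from (0.7, 3.0) to (0.5, 0.8), a distance of √(0.2² + 2.2²) ≈ 2.2.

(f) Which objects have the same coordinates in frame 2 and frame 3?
the blue pentagon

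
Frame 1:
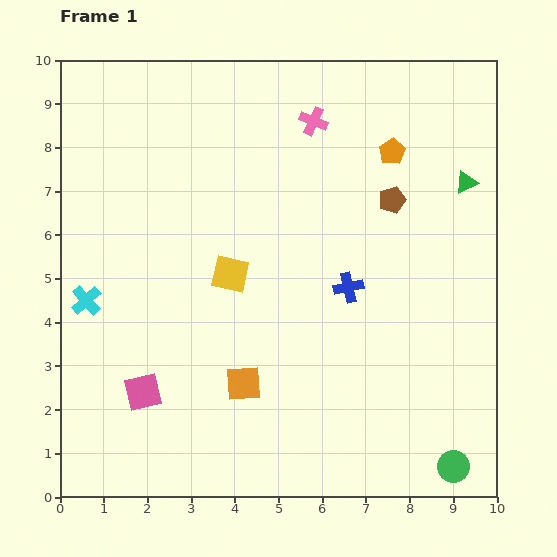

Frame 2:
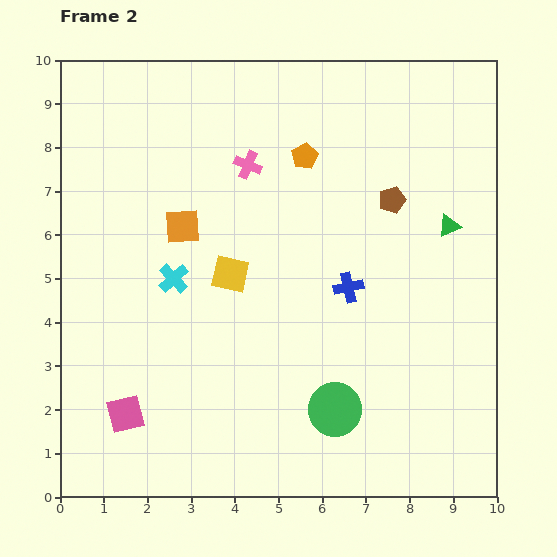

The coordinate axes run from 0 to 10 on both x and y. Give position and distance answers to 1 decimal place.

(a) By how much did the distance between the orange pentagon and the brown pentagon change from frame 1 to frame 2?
+1.1

Distance in frame 1: 1.1. Distance in frame 2: 2.2.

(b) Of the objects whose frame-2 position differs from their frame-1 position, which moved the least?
the pink square

(moved 0.6)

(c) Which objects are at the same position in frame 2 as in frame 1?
the brown pentagon, the yellow square, the blue cross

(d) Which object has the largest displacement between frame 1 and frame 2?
the orange square

(moved 3.9; next 3.0)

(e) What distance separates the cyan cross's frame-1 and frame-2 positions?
2.1

The cyan cross moved from (0.6, 4.5) to (2.6, 5.0), a distance of √(2.0² + 0.5²) ≈ 2.1.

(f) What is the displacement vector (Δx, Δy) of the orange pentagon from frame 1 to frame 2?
(-2.0, -0.1)

The orange pentagon was at (7.6, 7.9) in frame 1 and (5.6, 7.8) in frame 2.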